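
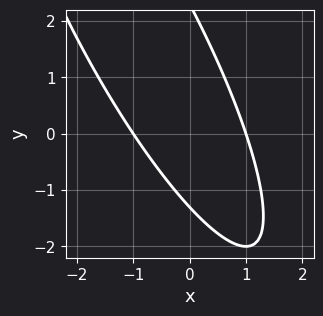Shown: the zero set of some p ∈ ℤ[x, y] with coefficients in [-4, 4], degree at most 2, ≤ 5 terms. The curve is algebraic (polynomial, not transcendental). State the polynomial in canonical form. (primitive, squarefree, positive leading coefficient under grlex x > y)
(a) deg p = 2.
(b) Checking where it meets the axes: the x-axis gridline crossings are at x ∈ {-1, 1}.
(c) Putting this together gives p.

3*x^2 + 3*x*y + y^2 - y - 3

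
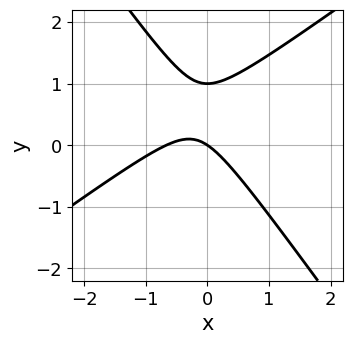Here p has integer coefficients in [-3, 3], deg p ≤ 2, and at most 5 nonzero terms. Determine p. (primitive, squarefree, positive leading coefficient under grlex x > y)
1. The degree is 2 — the shape is more complex than any degree-1 curve.
2. Observable constraints: it meets the x-axis at x = 0 (among the integer gridlines); among the integer gridlines, it crosses the y-axis at y ∈ {0, 1}.
3. Together with the visible shape, these determine p as stated.

3*x^2 - 2*x*y - 3*y^2 + 2*x + 3*y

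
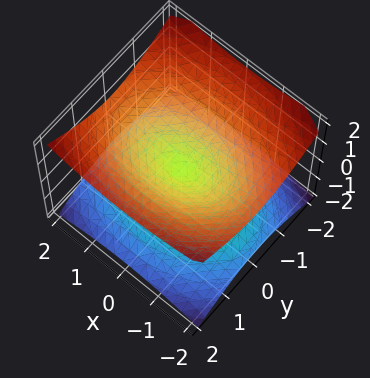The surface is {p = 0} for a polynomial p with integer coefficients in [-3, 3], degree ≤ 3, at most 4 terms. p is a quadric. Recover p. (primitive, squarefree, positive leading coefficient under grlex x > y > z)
1. Degree: two nappes meeting at a single point; a quadric, so deg p = 2.
2. Symmetries: the z ↦ −z reflection is a symmetry, so z appears only in even powers; the y ↦ −y reflection is a symmetry, so y appears only in even powers; mirror symmetry x ↦ −x ⇒ only even powers of x.
3. From the visible intercepts: one z-axis crossing is at z = 0; it meets the x-axis at x = 0 (among the integer gridlines); it crosses the y-axis at the gridline y = 0.
4. Putting this together gives p.

x^2 + 2*y^2 - 3*z^2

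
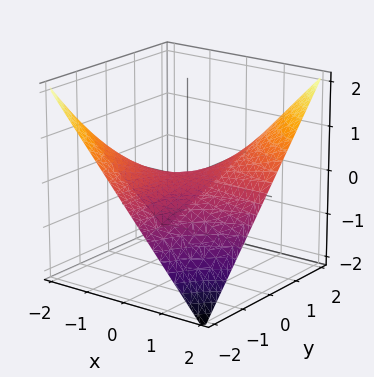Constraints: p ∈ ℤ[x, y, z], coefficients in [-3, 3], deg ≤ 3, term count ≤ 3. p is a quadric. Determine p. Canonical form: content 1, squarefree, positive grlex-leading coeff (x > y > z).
First, deg p = 2. A saddle surface; a quadric.
Then, reading off the gridlines: it meets the z-axis at z = 0 (among the integer gridlines); the visible y-axis segment lies entirely on the surface.
Finally, these observations pin down the coefficients. Check: (1, 0, 0) on the x-axis lies on the surface, and p(1, 0, 0) = 0. ✓

x*y - 2*z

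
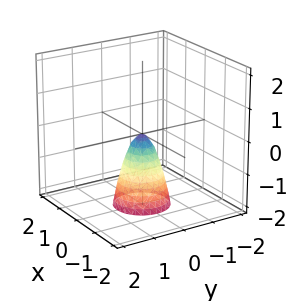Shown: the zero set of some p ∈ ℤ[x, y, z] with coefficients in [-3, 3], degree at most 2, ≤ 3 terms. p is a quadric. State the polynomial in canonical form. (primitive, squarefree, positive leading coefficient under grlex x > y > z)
3*x^2 + 3*y^2 + z

Degree: a single bowl opening along one axis; a quadric, so deg p = 2.
Symmetries: rotational symmetry about the z-axis ⇒ p depends on x, y only through x² + y².
Checking where it meets the axes: it meets the z-axis at z = 0 (among the integer gridlines); one y-axis crossing is at y = 0.
Fitting integer coefficients to these (and the overall shape) gives p.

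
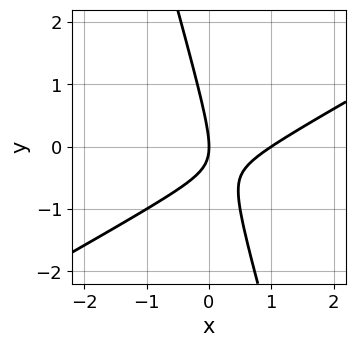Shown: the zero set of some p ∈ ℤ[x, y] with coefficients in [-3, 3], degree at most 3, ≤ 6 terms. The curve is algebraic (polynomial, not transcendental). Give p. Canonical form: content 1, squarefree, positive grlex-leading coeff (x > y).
1. deg p = 2.
2. Observable constraints: it crosses the y-axis at the gridline y = 0; among the integer gridlines, it crosses the x-axis at x ∈ {0, 1}.
3. Assembling these constraints gives the stated polynomial.

2*x^2 - 3*x*y - y^2 - 2*x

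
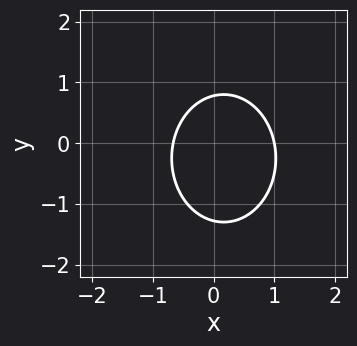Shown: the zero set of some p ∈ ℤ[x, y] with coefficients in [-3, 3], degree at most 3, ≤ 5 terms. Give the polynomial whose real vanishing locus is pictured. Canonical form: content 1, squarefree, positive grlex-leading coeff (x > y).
First, deg p = 2. A generic line meets the curve in up to 2 points.
Next, from the axis intercepts and sections: it meets the x-axis at x = 1 (among the integer gridlines).
Finally, together with the visible shape, these determine p as stated.

3*x^2 + 2*y^2 - x + y - 2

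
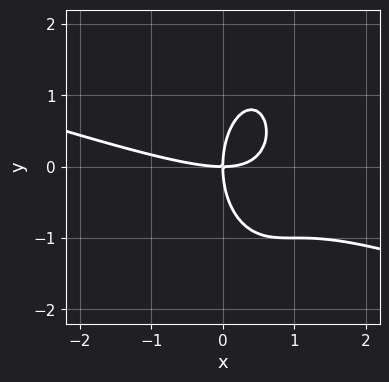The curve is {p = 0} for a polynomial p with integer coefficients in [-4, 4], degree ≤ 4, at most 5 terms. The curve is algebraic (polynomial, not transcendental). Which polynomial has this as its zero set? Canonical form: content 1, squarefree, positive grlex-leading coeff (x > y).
x^3 + 3*x^2*y + y^3 - 3*x*y

(a) Degree: a generic line meets the curve in up to 3 points, so deg p = 3.
(b) Reading off the gridlines: it crosses the x-axis at the gridline x = 0; it meets the y-axis at y = 0 (among the integer gridlines).
(c) Assembling these constraints gives the stated polynomial.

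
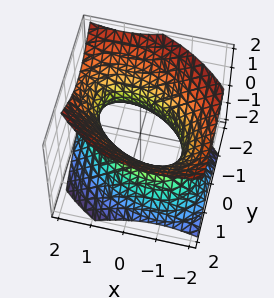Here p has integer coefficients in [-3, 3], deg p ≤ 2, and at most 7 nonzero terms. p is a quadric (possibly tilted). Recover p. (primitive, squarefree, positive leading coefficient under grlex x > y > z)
2*x^2 + 2*x*y + 3*y^2 - 3*z^2 - 3

1. Degree: a generic line meets the surface in up to 2 points, so deg p = 2.
2. Reading off the gridlines: among the integer gridlines, it crosses the y-axis at y ∈ {-1, 1}; no z-intercept at any integer in the box.
3. These observations pin down the coefficients.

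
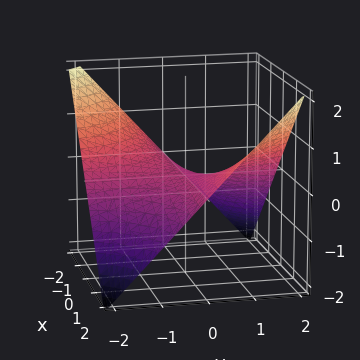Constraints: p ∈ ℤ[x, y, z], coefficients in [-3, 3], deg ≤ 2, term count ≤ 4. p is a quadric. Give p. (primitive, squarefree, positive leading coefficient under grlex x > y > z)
The degree is 2 — a saddle surface; a quadric.
From the visible intercepts: every point of the y-axis in the box is on the surface; every point of the x-axis in the box is on the surface.
These observations pin down the coefficients.

x*y - 2*z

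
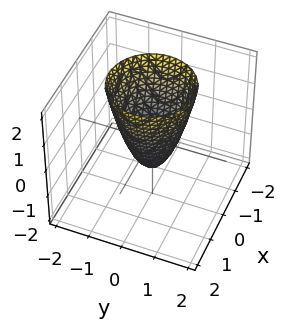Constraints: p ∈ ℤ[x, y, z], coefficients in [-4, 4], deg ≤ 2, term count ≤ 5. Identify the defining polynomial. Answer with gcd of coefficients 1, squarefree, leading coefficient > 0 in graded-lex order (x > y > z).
2*x^2 + 2*y^2 - z - 1

First, deg p = 2.
Next, symmetry: the surface is invariant under rotation about z: p = q(x² + y², z).
Then, from the axis intercepts and sections: one z-axis crossing is at z = -1; a circular section at z = 1 has radius exactly 1.
Finally, matching integer coefficients to the picture gives p.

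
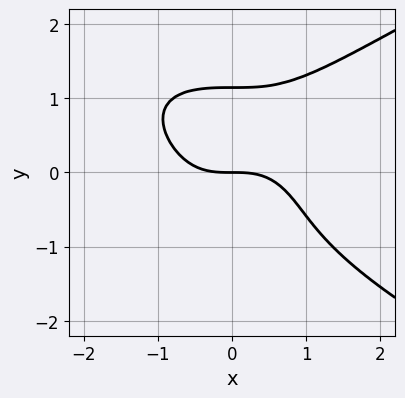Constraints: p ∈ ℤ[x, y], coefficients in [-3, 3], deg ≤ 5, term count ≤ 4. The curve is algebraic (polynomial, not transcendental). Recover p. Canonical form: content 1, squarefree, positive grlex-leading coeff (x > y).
2*y^4 - 2*x^3 - 3*y

First, the degree is 4 — no degree-3 curve has this shape.
Then, reading off the gridlines: one x-axis crossing is at x = 0; one y-axis crossing is at y = 0.
Finally, solving for integer coefficients yields p as stated.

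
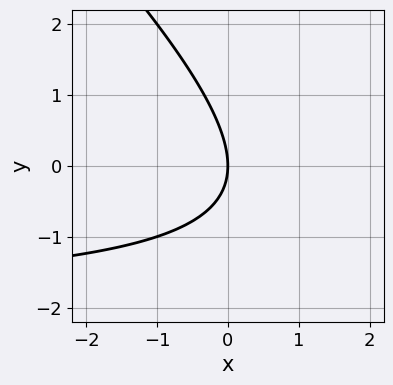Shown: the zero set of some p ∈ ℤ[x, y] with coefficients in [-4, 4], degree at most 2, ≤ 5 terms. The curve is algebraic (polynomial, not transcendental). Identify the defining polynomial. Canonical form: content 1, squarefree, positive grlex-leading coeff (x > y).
x*y + y^2 + 2*x

deg p = 2.
Against the integer gridlines: it meets the y-axis at y = 0 (among the integer gridlines); one x-axis crossing is at x = 0.
Fitting integer coefficients to these (and the overall shape) gives p.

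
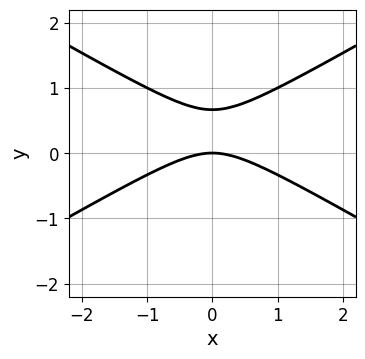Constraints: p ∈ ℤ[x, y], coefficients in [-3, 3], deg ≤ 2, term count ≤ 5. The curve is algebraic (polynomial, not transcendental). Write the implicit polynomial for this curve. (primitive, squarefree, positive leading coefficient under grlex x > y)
x^2 - 3*y^2 + 2*y

(a) The degree is 2 — a generic line meets the curve in up to 2 points.
(b) Symmetries: the x ↦ −x reflection is a symmetry, so x appears only in even powers.
(c) From the axis intercepts and sections: it meets the x-axis at x = 0 (among the integer gridlines); one y-axis crossing is at y = 0.
(d) Together with the visible shape, these determine p as stated.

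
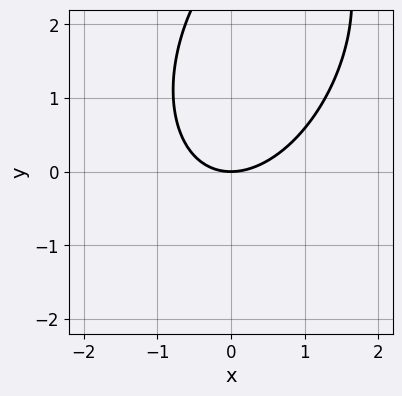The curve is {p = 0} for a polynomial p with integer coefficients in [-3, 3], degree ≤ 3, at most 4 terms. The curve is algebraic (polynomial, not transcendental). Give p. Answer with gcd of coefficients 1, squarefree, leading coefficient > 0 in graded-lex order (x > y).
2*x^2 - x*y + y^2 - 3*y

(a) deg p = 2. A generic line meets the curve in up to 2 points.
(b) Checking where it meets the axes: it meets the y-axis at y = 0 (among the integer gridlines); it meets the x-axis at x = 0 (among the integer gridlines).
(c) Fitting integer coefficients to these (and the overall shape) gives p.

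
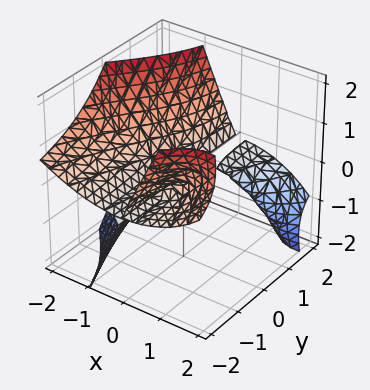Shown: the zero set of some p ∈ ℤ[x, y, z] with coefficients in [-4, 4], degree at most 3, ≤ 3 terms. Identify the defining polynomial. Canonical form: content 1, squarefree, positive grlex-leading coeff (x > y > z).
x^3 + 3*x*y*z + 3*z^2

First, I count 3 distinct pieces. Treating them together as one polynomial.
Then, the degree is 3 — a generic line meets the surface in up to 3 points.
Next, reading off the gridlines: the visible y-axis segment lies entirely on the surface; one z-axis crossing is at z = 0.
Finally, these observations pin down the coefficients.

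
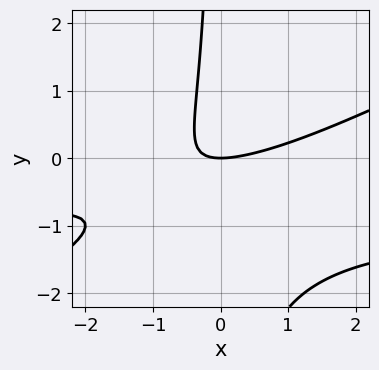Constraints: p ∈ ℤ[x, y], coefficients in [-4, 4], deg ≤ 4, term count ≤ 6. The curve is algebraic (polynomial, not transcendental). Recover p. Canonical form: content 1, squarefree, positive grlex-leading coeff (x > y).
x^2*y - 2*x*y^2 + x^2 - 3*x*y - 2*y

(a) deg p = 3. No degree-2 curve has this shape.
(b) Against the integer gridlines: it meets the x-axis at x = 0 (among the integer gridlines); one y-axis crossing is at y = 0.
(c) Assembling these constraints gives the stated polynomial.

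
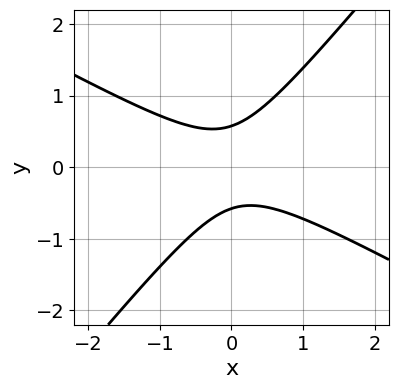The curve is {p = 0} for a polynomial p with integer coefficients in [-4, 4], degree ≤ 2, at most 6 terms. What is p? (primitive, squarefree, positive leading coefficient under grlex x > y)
2*x^2 + 2*x*y - 3*y^2 + 1

1. Degree: the shape is more complex than any degree-1 curve, so deg p = 2.
2. From the axis intercepts and sections: it misses every integer gridline on the x-axis.
3. Matching integer coefficients to the picture gives p.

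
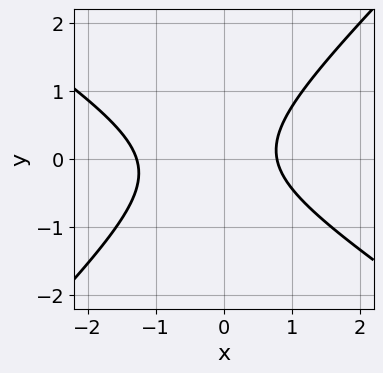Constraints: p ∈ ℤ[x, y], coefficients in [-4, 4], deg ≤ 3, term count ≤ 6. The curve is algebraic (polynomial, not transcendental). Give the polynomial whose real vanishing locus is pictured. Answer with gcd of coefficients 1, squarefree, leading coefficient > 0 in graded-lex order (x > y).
(a) The degree is 2 — a generic line meets the curve in up to 2 points.
(b) From the visible intercepts: the curve avoids every integer y-axis point in the box.
(c) The integer polynomial consistent with all of this is the stated p.

2*x^2 + x*y - 3*y^2 + x - 2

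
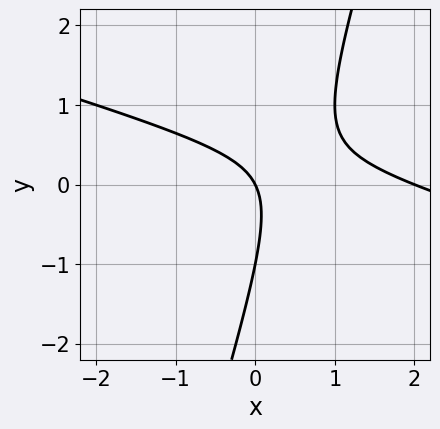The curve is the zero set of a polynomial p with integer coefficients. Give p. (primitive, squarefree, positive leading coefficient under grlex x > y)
First, the degree is 2 — a generic line meets the curve in up to 2 points.
Then, from the visible intercepts: the x-axis gridline crossings are at x ∈ {0, 2}; among the integer gridlines, it crosses the y-axis at y ∈ {-1, 0}.
Finally, assembling these constraints gives the stated polynomial.

x^2 + 3*x*y - y^2 - 2*x - y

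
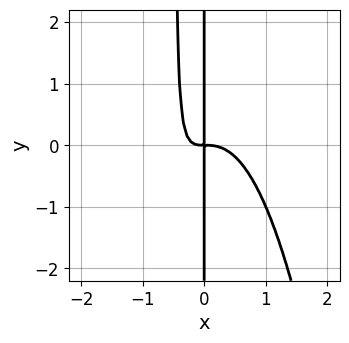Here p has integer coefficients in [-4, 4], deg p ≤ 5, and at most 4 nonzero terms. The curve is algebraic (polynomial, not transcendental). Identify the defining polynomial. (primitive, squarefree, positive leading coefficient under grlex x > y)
1. The degree is 4 — a generic line meets the curve in up to 4 points.
2. From the visible intercepts: the visible y-axis segment lies entirely on the curve.
3. Solving for integer coefficients yields p as stated.

3*x^4 + 2*x^2*y + x*y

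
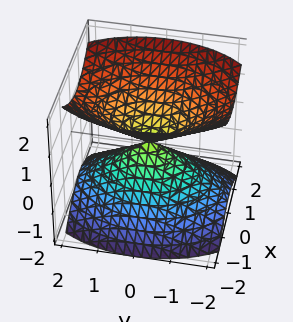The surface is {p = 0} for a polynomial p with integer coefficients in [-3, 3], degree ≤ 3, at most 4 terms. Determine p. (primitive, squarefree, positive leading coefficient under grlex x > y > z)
First, there are 2 components. Treating them together as one polynomial.
Then, the degree is 2 — a double cone through the origin; a quadric.
Then, symmetries: mirror symmetry y ↦ −y ⇒ only even powers of y; mirror symmetry x ↦ −x ⇒ only even powers of x; it's symmetric under z → −z, forcing even powers of z.
Next, reading off the gridlines: one y-axis crossing is at y = 0; it meets the x-axis at x = 0 (among the integer gridlines).
Finally, the integer polynomial consistent with all of this is the stated p.

2*x^2 + y^2 - 2*z^2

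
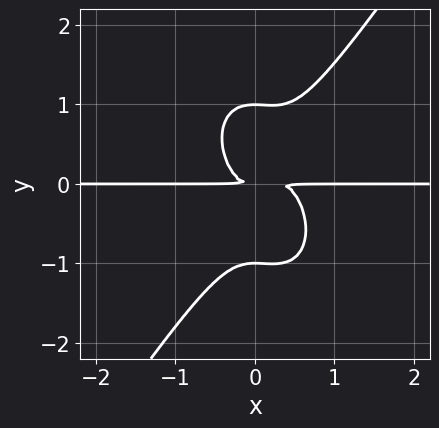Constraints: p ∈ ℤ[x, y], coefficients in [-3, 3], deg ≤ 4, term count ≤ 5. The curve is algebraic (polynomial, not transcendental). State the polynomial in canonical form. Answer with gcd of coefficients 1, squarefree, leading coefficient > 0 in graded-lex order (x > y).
3*x^3*y - y^4 - x^2*y + y^2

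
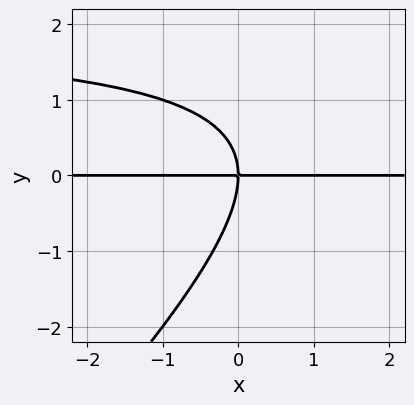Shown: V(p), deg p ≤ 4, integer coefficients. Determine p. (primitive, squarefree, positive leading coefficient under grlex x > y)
x*y^2 - y^3 - 2*x*y

(a) Degree: a generic line meets the curve in up to 3 points, so deg p = 3.
(b) Reading off the gridlines: it meets the y-axis at y = 0 (among the integer gridlines); every point of the x-axis in the box is on the curve.
(c) Fitting integer coefficients to these (and the overall shape) gives p.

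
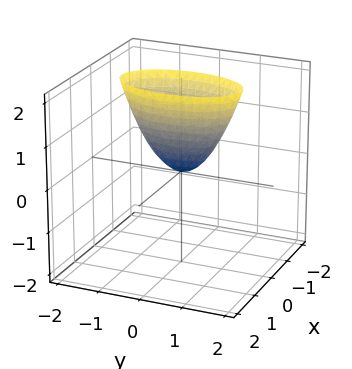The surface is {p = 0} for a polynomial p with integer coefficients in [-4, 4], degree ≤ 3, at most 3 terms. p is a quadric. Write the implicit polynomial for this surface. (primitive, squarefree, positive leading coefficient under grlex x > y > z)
First, degree: a paraboloid; a quadric, so deg p = 2.
Then, symmetries: the y ↦ −y reflection is a symmetry, so y appears only in even powers; mirror symmetry x ↦ −x ⇒ only even powers of x.
Next, observable constraints: it crosses the z-axis at the gridline z = 0; it meets the x-axis at x = 0 (among the integer gridlines); one y-axis crossing is at y = 0.
Finally, these observations pin down the coefficients.

3*x^2 + y^2 - z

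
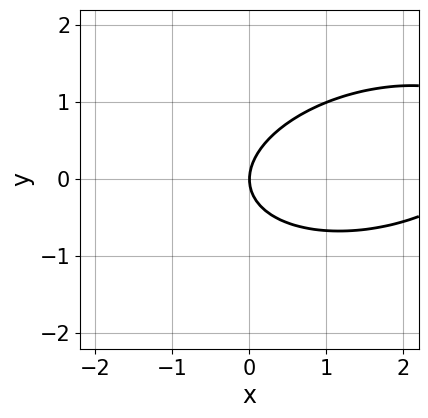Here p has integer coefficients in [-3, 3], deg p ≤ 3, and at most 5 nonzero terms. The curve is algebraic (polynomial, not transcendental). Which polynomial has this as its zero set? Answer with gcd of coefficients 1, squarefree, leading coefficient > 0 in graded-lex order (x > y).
x^2 - x*y + 3*y^2 - 3*x

First, deg p = 2. No degree-1 curve has this shape.
Next, against the integer gridlines: one x-axis crossing is at x = 0; it meets the y-axis at y = 0 (among the integer gridlines).
Finally, matching integer coefficients to the picture gives p.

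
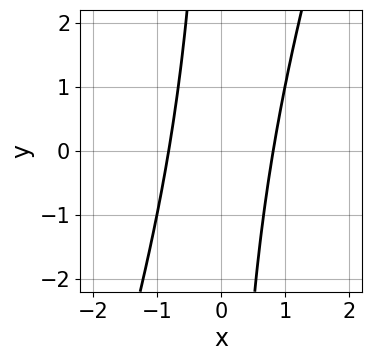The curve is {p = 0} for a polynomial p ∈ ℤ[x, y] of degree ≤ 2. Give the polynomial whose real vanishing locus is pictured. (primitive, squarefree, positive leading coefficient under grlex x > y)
3*x^2 - x*y - 2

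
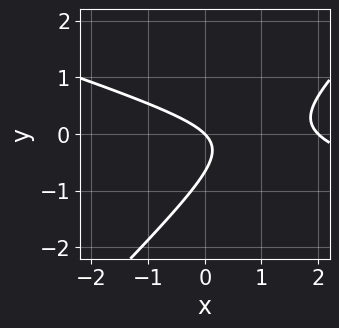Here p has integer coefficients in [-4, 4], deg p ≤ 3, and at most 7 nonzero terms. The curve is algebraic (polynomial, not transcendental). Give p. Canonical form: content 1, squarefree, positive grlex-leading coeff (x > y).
1. Degree: a generic line meets the curve in up to 2 points, so deg p = 2.
2. Checking where it meets the axes: one y-axis crossing is at y = 0; among the integer gridlines, it crosses the x-axis at x ∈ {0, 2}.
3. Assembling these constraints gives the stated polynomial.

x^2 + 2*x*y - 3*y^2 - 2*x - 2*y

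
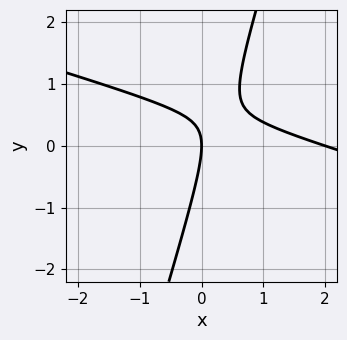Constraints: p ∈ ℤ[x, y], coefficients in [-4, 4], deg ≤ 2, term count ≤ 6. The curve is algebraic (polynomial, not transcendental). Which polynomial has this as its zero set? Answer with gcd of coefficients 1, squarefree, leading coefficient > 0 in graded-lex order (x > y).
First, the degree is 2 — no degree-1 curve has this shape.
Next, reading off the gridlines: the x-axis gridline crossings are at x ∈ {0, 2}; one y-axis crossing is at y = 0.
Finally, assembling these constraints gives the stated polynomial.

x^2 + 3*x*y - y^2 - 2*x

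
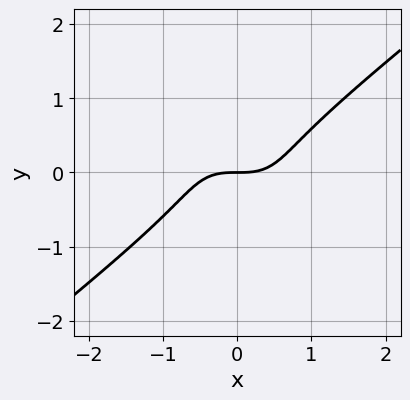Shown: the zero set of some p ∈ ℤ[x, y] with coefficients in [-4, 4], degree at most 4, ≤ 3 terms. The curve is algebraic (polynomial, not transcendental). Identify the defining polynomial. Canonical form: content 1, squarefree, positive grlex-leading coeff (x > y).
x^3 - 2*y^3 - y

The degree is 3 — no degree-2 curve has this shape.
Against the integer gridlines: one y-axis crossing is at y = 0; it crosses the x-axis at the gridline x = 0.
Together with the visible shape, these determine p as stated.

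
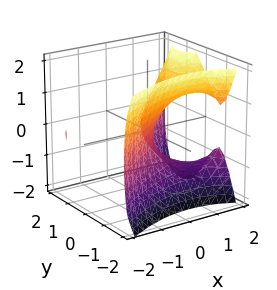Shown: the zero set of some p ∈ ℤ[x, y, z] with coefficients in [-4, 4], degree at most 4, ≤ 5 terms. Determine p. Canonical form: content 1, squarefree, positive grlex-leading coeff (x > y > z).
(a) The degree is 3 — a generic line meets the surface in up to 3 points.
(b) Checking where it meets the axes: it crosses the x-axis at the gridline x = 0; one z-axis crossing is at z = 0; it crosses the y-axis at the gridline y = 0.
(c) Together with the visible shape, these determine p as stated.

2*x^2*y - 3*y^3 - 2*z^2 + 3*x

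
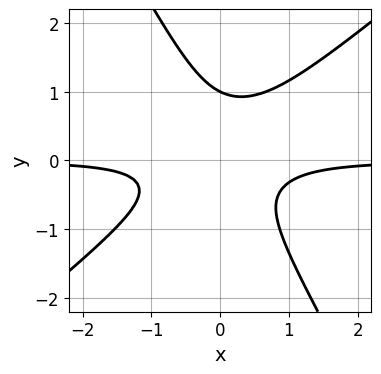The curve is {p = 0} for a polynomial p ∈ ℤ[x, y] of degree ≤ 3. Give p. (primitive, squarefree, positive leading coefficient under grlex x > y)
3*x^2*y - 2*x*y^2 - 2*y^3 + y^2 + 1

First, the degree is 3 — a generic line meets the curve in up to 3 points.
Next, observable constraints: no x-intercept at any integer in the box; it crosses the y-axis at the gridline y = 1.
Finally, these observations pin down the coefficients.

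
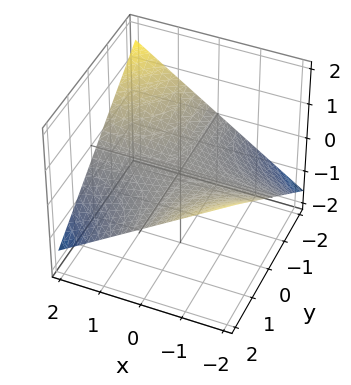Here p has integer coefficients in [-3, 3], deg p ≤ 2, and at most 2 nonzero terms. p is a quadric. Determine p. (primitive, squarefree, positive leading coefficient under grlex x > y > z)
x*y + 3*z

First, the degree is 2 — a hyperbolic paraboloid; a quadric.
Then, checking where it meets the axes: it meets the z-axis at z = 0 (among the integer gridlines); every point of the y-axis in the box is on the surface; every point of the x-axis in the box is on the surface.
Finally, these observations pin down the coefficients.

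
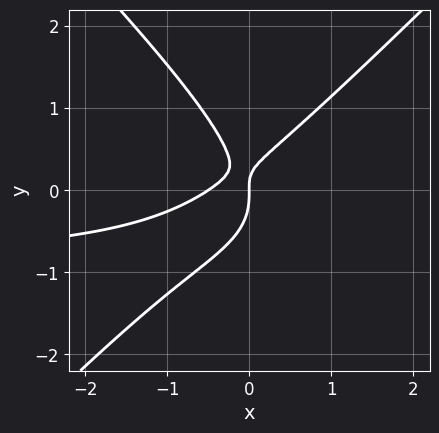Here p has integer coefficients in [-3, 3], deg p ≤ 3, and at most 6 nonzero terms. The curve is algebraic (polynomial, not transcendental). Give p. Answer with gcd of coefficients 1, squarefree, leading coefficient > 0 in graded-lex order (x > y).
Degree: a generic line meets the curve in up to 3 points, so deg p = 3.
From the axis intercepts and sections: one y-axis crossing is at y = 0; it meets the x-axis at x = 0 (among the integer gridlines).
Putting this together gives p.

2*x^2*y - 2*y^3 + 2*x^2 - 2*x*y + x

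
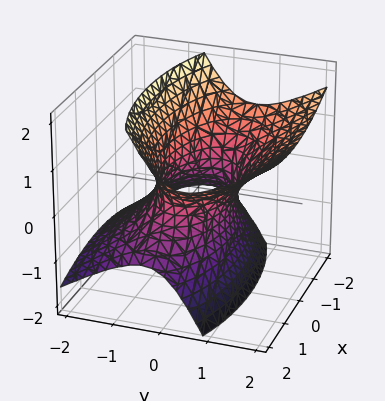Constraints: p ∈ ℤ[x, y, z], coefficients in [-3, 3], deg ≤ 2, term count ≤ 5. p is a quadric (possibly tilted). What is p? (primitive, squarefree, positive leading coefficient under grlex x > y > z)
x^2 + 3*y^2 - 3*y*z - 2*z^2 - 2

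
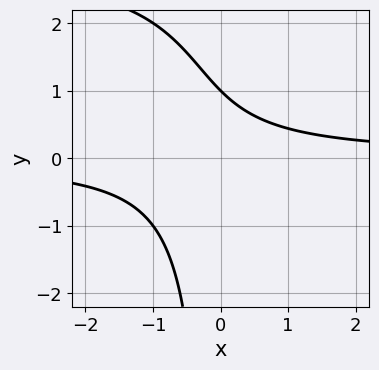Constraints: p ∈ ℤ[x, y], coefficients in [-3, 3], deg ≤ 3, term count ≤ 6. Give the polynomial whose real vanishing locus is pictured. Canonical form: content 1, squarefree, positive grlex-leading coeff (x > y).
Degree: a generic line meets the curve in up to 3 points, so deg p = 3.
Reading off the gridlines: the curve avoids every integer x-axis point in the box; one y-axis crossing is at y = 1.
Putting this together gives p.

x*y^2 - 3*x*y - 2*y + 2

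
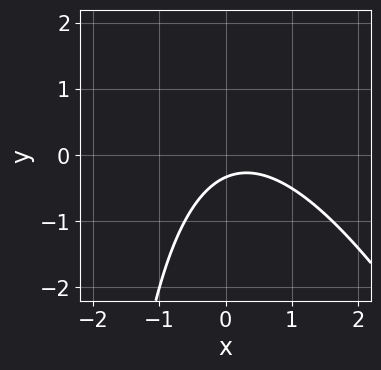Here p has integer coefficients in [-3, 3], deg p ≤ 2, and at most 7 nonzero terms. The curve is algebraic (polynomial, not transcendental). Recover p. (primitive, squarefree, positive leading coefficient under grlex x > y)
2*x^2 + x*y - x + 3*y + 1

First, the degree is 2 — the shape is more complex than any degree-1 curve.
Then, checking where it meets the axes: the curve avoids every integer x-axis point in the box.
Finally, solving for integer coefficients yields p as stated.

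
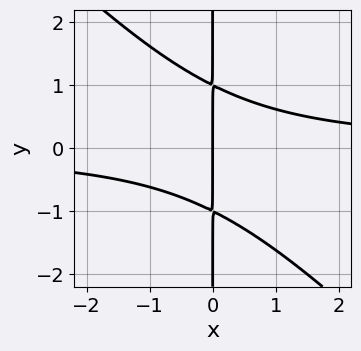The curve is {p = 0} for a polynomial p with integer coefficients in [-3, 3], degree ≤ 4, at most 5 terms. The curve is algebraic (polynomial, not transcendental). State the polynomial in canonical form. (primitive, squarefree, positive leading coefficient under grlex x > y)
First, deg p = 3. The shape is more complex than any degree-2 curve.
Then, from the axis intercepts and sections: the visible y-axis segment lies entirely on the curve; one x-axis crossing is at x = 0.
Finally, matching integer coefficients to the picture gives p.

x^2*y + x*y^2 - x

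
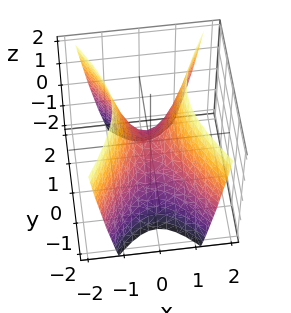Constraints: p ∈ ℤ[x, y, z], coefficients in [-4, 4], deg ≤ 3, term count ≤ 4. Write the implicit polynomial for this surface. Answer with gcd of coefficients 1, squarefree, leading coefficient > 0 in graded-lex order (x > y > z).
2*x^2 - y^2 - z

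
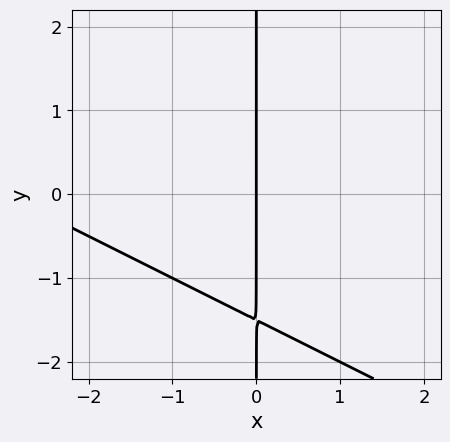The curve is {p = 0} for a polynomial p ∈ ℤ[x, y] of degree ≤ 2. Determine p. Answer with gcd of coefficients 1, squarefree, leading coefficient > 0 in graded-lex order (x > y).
x^2 + 2*x*y + 3*x

Degree: the shape is more complex than any degree-1 curve, so deg p = 2.
Observable constraints: the visible y-axis segment lies entirely on the curve; it crosses the x-axis at the gridline x = 0.
Solving for integer coefficients yields p as stated.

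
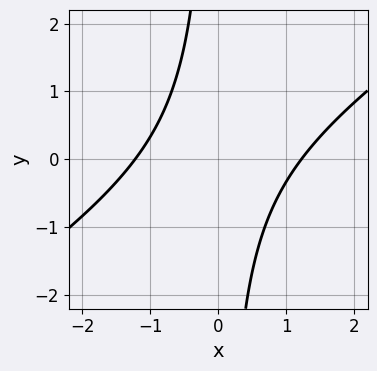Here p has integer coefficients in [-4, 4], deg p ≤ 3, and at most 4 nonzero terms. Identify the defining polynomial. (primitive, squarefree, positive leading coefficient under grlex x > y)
deg p = 2. The shape is more complex than any degree-1 curve.
Observable constraints: it misses every integer gridline on the y-axis.
Solving for integer coefficients yields p as stated.

2*x^2 - 3*x*y - 3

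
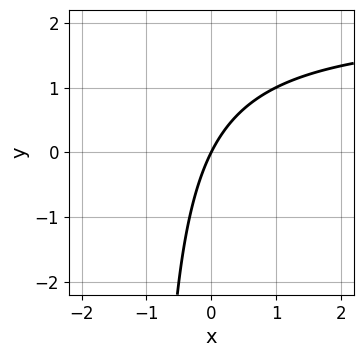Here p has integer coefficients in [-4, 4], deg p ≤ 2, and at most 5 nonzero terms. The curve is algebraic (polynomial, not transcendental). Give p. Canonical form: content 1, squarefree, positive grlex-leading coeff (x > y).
(a) deg p = 2. The shape is more complex than any degree-1 curve.
(b) Observable constraints: it crosses the y-axis at the gridline y = 0; it crosses the x-axis at the gridline x = 0.
(c) These observations pin down the coefficients.

x*y - 2*x + y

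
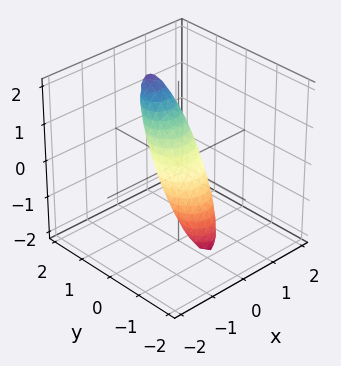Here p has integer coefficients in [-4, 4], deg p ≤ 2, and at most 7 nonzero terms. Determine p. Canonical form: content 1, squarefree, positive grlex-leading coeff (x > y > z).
3*x^2 + 3*y^2 - 3*y*z + z^2 - 1

1. Degree: no degree-1 surface has this shape, so deg p = 2.
2. Checking where it meets the axes: the z-axis gridline crossings are at z ∈ {-1, 1}.
3. Solving for integer coefficients yields p as stated.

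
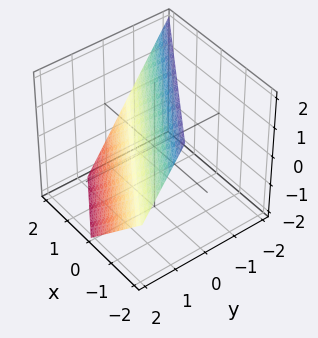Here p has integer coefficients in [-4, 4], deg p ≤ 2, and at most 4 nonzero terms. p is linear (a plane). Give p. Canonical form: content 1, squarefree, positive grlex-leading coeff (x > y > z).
2*x + 3*y + 2*z - 2

1. deg p = 1. The surface is flat (a plane).
2. From the axis intercepts and sections: it meets the x-axis at x = 1 (among the integer gridlines); it meets the z-axis at z = 1 (among the integer gridlines).
3. Matching integer coefficients to the picture gives p.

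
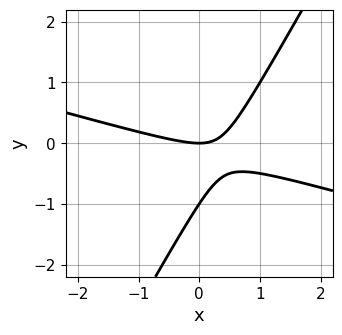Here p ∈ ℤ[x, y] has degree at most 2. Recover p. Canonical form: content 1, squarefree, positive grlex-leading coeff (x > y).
(a) The degree is 2 — the shape is more complex than any degree-1 curve.
(b) From the axis intercepts and sections: the y-axis gridline crossings are at y ∈ {-1, 0}; it crosses the x-axis at the gridline x = 0.
(c) Putting this together gives p.

x^2 + 3*x*y - 2*y^2 - 2*y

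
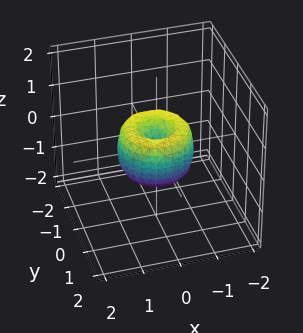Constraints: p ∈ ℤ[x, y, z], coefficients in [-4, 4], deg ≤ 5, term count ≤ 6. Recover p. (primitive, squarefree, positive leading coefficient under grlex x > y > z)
2*x^4 + 4*x^2*y^2 + 2*y^4 - 2*x^2 - 2*y^2 + z^2

(a) The degree is 4 — no degree-3 surface has this shape.
(b) Symmetry: every cross-section ⟂ z is a circle, so x, y appear only via x² + y².
(c) Checking where it meets the axes: the y-axis gridline crossings are at y ∈ {-1, 0, 1}; one z-axis crossing is at z = 0; the x-axis gridline crossings are at x ∈ {-1, 0, 1}; a circular section at z = 0 has radius exactly 1.
(d) Assembling these constraints gives the stated polynomial.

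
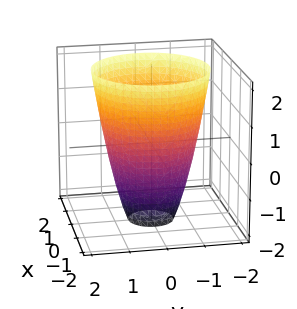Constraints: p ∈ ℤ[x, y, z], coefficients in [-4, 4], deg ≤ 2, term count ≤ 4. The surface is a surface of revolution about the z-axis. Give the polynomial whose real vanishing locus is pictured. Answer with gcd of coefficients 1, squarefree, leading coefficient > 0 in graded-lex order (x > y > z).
First, degree: the shape is more complex than any degree-1 surface, so deg p = 2.
Then, symmetries: every cross-section ⟂ z is a circle, so x, y appear only via x² + y².
Then, checking where it meets the axes: it misses every integer gridline on the z-axis; a circular section at z = -1 has radius exactly 1.
Finally, fitting integer coefficients to these (and the overall shape) gives p.

2*x^2 + 2*y^2 - z - 3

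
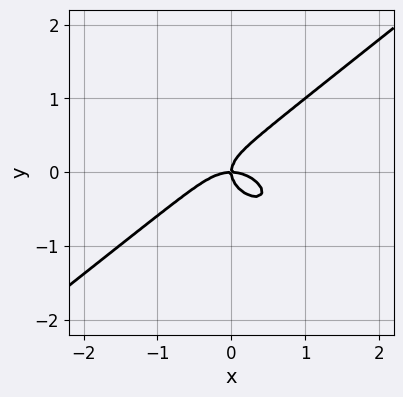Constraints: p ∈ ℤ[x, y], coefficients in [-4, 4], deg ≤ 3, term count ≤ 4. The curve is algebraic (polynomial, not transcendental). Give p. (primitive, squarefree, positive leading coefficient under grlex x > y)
(a) deg p = 3. A generic line meets the curve in up to 3 points.
(b) Against the integer gridlines: one y-axis crossing is at y = 0; it crosses the x-axis at the gridline x = 0.
(c) Matching integer coefficients to the picture gives p.

x^3 - 2*y^3 + x*y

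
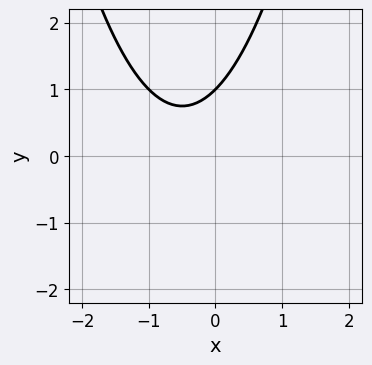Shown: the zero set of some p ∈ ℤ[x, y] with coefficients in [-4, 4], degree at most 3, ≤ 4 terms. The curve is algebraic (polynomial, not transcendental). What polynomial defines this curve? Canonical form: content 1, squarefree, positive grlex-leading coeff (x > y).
First, degree: a generic line meets the curve in up to 2 points, so deg p = 2.
Next, against the integer gridlines: no x-intercept at any integer in the box; it crosses the y-axis at the gridline y = 1.
Finally, putting this together gives p.

x^2 + x - y + 1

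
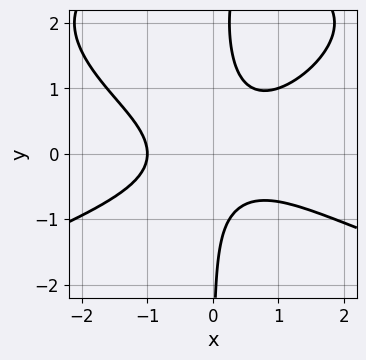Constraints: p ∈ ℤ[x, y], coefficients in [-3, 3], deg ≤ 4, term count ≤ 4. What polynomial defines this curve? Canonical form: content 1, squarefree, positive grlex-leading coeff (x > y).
x*y^3 + x^3 - 3*x*y^2 + 1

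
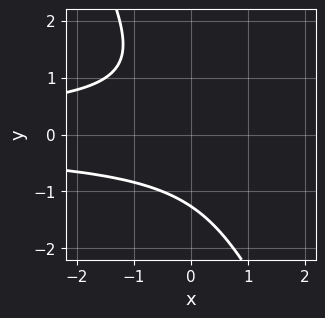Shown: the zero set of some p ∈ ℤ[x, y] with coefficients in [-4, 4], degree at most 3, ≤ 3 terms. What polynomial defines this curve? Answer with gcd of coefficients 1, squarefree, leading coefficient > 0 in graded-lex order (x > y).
First, degree: the shape is more complex than any degree-2 curve, so deg p = 3.
Next, observable constraints: no x-intercept at any integer in the box.
Finally, the integer polynomial consistent with all of this is the stated p.

2*x*y^2 + y^3 + 2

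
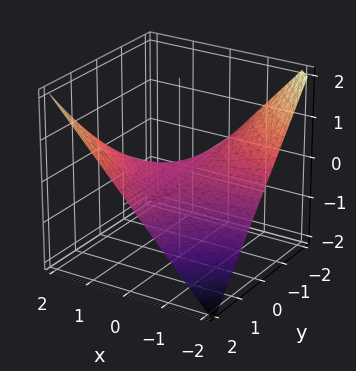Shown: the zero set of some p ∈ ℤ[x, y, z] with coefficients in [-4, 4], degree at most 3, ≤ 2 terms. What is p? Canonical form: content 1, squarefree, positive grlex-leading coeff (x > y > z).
x*y - 2*z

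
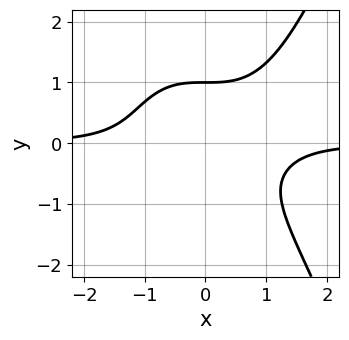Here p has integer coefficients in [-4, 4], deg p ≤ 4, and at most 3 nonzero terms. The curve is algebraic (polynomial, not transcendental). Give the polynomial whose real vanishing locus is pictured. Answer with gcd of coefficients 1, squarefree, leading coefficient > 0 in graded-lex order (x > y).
x^3*y - y^3 + 1

(a) deg p = 4. The shape is more complex than any degree-3 curve.
(b) From the visible intercepts: it crosses the y-axis at the gridline y = 1; the curve avoids every integer x-axis point in the box.
(c) Putting this together gives p.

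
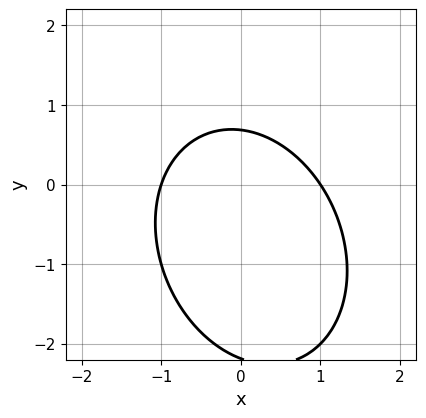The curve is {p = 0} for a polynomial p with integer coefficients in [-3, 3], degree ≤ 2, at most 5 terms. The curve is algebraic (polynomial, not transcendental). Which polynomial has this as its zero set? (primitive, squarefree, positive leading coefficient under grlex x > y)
3*x^2 + x*y + 2*y^2 + 3*y - 3

First, deg p = 2. The shape is more complex than any degree-1 curve.
Then, observable constraints: among the integer gridlines, it crosses the x-axis at x ∈ {-1, 1}.
Finally, the integer polynomial consistent with all of this is the stated p.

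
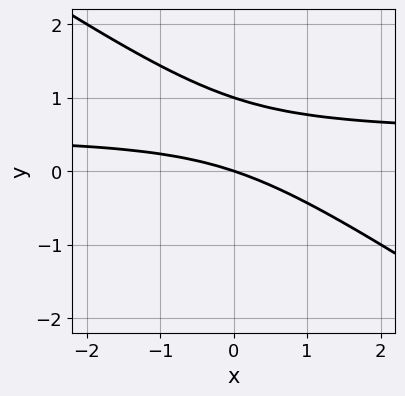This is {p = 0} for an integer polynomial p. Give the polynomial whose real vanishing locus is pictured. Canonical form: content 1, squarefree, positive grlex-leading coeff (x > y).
2*x*y + 3*y^2 - x - 3*y

(a) The degree is 2 — a generic line meets the curve in up to 2 points.
(b) Checking where it meets the axes: among the integer gridlines, it crosses the y-axis at y ∈ {0, 1}; it crosses the x-axis at the gridline x = 0.
(c) Together with the visible shape, these determine p as stated.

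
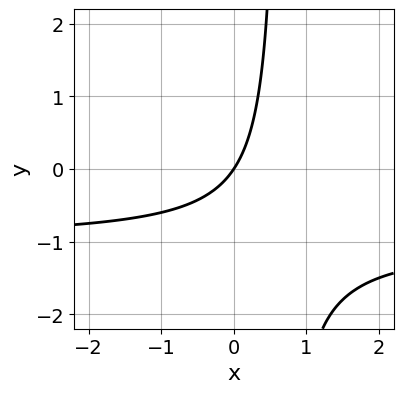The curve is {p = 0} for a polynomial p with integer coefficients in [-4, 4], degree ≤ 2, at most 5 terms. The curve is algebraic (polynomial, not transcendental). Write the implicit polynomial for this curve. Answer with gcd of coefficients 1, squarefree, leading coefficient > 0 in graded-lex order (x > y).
First, deg p = 2. No degree-1 curve has this shape.
Then, against the integer gridlines: it crosses the y-axis at the gridline y = 0; it crosses the x-axis at the gridline x = 0.
Finally, together with the visible shape, these determine p as stated.

3*x*y + 3*x - 2*y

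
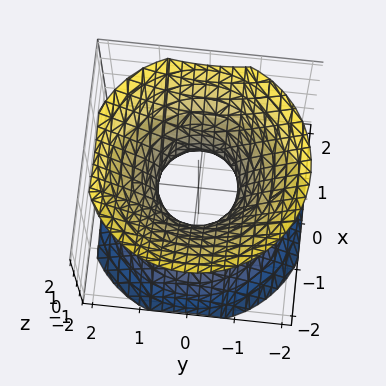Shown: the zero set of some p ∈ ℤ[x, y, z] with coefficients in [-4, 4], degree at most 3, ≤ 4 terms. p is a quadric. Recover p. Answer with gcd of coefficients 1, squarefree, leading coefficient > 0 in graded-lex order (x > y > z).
3*x^2 + 3*y^2 - 3*z^2 - 2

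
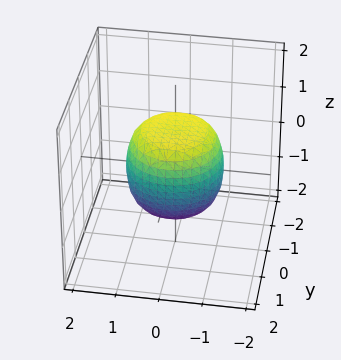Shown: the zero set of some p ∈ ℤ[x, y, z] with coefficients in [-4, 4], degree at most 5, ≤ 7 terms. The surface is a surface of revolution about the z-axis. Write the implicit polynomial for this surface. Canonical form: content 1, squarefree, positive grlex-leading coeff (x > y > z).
2*x^4 + 4*x^2*y^2 + 2*y^4 - x^2 - y^2 + 2*z^2 - 2

1. deg p = 4. No degree-3 surface has this shape.
2. Symmetries: the surface is invariant under rotation about z: p = q(x² + y², z).
3. Observable constraints: the z-axis gridline crossings are at z ∈ {-1, 1}; a circular section at z = -1 has radius between 0 and 1.
4. These observations pin down the coefficients.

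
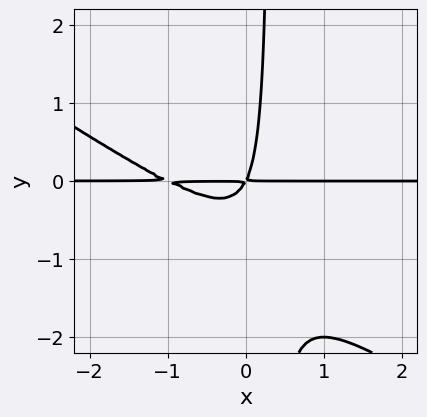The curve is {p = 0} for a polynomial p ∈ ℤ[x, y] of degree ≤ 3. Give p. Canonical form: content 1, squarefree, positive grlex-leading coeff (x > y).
1. The degree is 3 — a generic line meets the curve in up to 3 points.
2. Reading off the gridlines: every point of the x-axis in the box is on the curve.
3. Fitting integer coefficients to these (and the overall shape) gives p.

2*x^2*y + 3*x*y^2 + 2*x*y - y^2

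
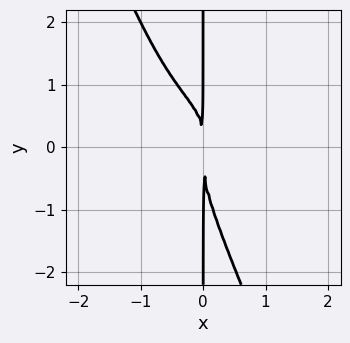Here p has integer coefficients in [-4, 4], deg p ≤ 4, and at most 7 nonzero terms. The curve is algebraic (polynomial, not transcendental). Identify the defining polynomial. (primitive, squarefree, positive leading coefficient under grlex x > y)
x^3*y - 2*x^2*y^2 - x*y^3 + 2*x^2*y - 2*x^2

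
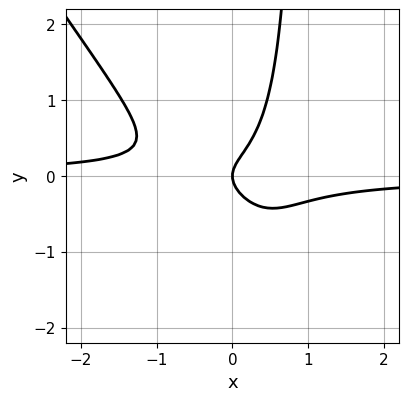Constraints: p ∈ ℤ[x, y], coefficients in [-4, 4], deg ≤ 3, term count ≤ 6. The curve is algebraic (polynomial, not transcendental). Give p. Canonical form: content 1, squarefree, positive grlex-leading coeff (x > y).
3*x^2*y + 2*x*y^2 - 2*y^2 + x

(a) The degree is 3 — a generic line meets the curve in up to 3 points.
(b) From the axis intercepts and sections: it meets the y-axis at y = 0 (among the integer gridlines); one x-axis crossing is at x = 0.
(c) These observations pin down the coefficients.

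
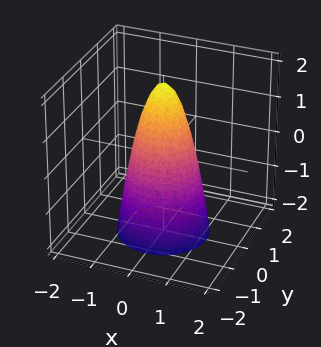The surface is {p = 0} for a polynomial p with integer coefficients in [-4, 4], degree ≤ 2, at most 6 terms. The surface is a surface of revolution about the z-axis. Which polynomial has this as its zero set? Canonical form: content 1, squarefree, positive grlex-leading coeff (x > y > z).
3*x^2 + 3*y^2 + z - 2

(a) The degree is 2 — a generic line meets the surface in up to 2 points.
(b) Symmetry: the z-axis is an axis of rotation, so x and y enter only as x² + y².
(c) Observable constraints: it meets the z-axis at z = 2 (among the integer gridlines); a circular section at z = -2 has radius between 1 and 2.
(d) Fitting integer coefficients to these (and the overall shape) gives p.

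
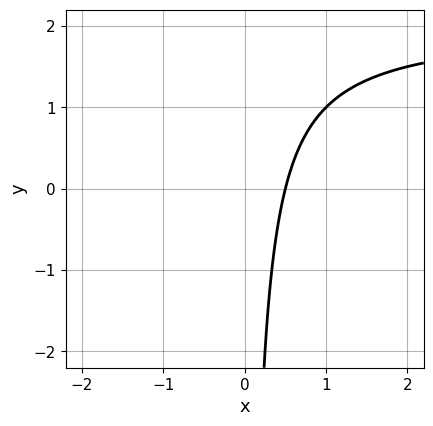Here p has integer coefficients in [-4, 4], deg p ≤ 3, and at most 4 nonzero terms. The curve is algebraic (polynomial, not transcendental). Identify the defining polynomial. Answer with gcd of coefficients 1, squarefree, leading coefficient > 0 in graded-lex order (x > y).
x*y - 2*x + 1

Degree: a generic line meets the curve in up to 2 points, so deg p = 2.
From the visible intercepts: the curve avoids every integer y-axis point in the box.
The integer polynomial consistent with all of this is the stated p.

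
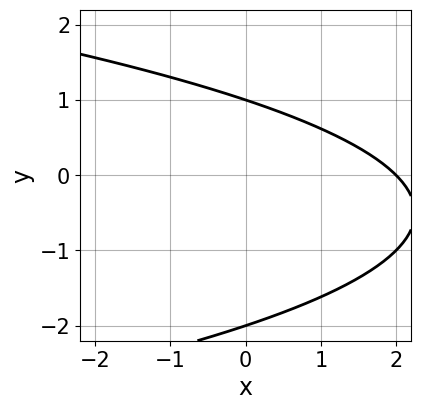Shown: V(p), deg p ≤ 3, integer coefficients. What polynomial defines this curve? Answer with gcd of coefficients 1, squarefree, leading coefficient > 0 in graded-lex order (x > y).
y^2 + x + y - 2

1. Degree: no degree-1 curve has this shape, so deg p = 2.
2. Against the integer gridlines: one x-axis crossing is at x = 2; the y-axis gridline crossings are at y ∈ {-2, 1}.
3. Assembling these constraints gives the stated polynomial.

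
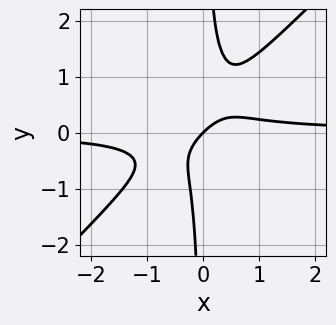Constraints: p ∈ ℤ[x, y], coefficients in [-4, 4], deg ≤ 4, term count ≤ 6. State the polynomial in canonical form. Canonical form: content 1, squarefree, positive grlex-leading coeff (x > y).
1. Degree: the shape is more complex than any degree-2 curve, so deg p = 3.
2. From the axis intercepts and sections: it meets the y-axis at y = 0 (among the integer gridlines); one x-axis crossing is at x = 0.
3. Assembling these constraints gives the stated polynomial.

3*x^2*y - 3*x*y^2 + x*y - x + y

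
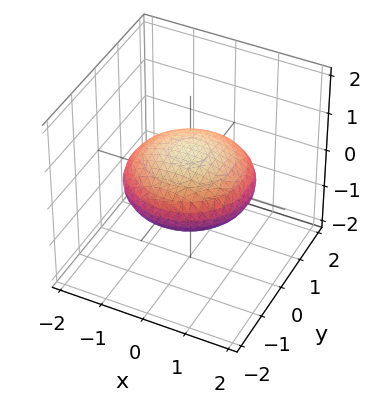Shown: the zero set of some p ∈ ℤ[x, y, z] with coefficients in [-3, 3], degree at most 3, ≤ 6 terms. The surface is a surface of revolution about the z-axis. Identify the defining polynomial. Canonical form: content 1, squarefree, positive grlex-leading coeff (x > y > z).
x^2 + y^2 + 3*z^2 - 2

1. Degree: a generic line meets the surface in up to 2 points, so deg p = 2.
2. Symmetries: rotational symmetry about the z-axis ⇒ p depends on x, y only through x² + y².
3. From the axis intercepts and sections: a circular section at z = 0 has radius between 1 and 2.
4. Putting this together gives p.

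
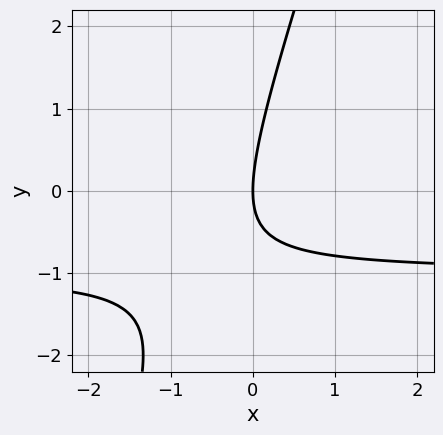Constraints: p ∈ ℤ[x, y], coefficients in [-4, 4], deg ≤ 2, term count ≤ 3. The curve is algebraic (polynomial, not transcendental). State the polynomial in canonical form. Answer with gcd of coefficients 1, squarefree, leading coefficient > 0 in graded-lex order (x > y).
(a) Degree: no degree-1 curve has this shape, so deg p = 2.
(b) From the visible intercepts: one x-axis crossing is at x = 0; one y-axis crossing is at y = 0.
(c) The integer polynomial consistent with all of this is the stated p.

3*x*y - y^2 + 3*x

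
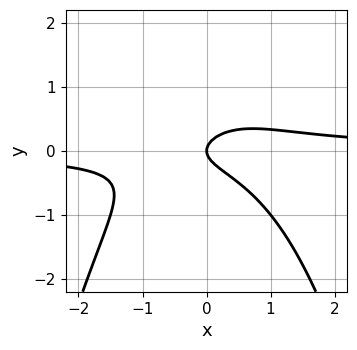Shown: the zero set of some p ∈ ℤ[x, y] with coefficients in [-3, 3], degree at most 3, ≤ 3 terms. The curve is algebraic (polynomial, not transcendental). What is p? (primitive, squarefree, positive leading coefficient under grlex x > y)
2*x^2*y + 3*y^2 - x

(a) deg p = 3. The shape is more complex than any degree-2 curve.
(b) From the axis intercepts and sections: it crosses the x-axis at the gridline x = 0; one y-axis crossing is at y = 0.
(c) Matching integer coefficients to the picture gives p.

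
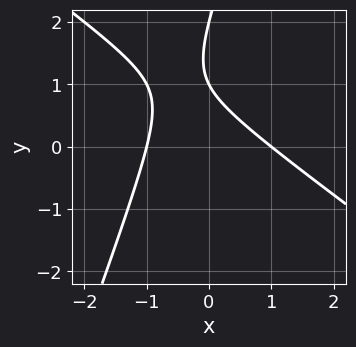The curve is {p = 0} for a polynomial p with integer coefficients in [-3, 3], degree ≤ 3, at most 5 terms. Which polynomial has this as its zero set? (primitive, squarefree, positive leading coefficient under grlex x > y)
2*x^2 + 2*x*y - y^2 + 3*y - 2

Degree: the shape is more complex than any degree-1 curve, so deg p = 2.
Reading off the gridlines: among the integer gridlines, it crosses the x-axis at x ∈ {-1, 1}; the y-axis gridline crossings are at y ∈ {1, 2}.
Putting this together gives p.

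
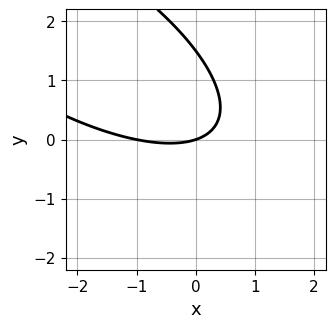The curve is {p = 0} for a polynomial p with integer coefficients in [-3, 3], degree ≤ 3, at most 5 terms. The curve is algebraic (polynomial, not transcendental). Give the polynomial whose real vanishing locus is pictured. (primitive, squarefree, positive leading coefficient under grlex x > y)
x^2 + 2*x*y + 2*y^2 + x - 3*y

(a) deg p = 2.
(b) From the visible intercepts: among the integer gridlines, it crosses the x-axis at x ∈ {-1, 0}; it crosses the y-axis at the gridline y = 0.
(c) The integer polynomial consistent with all of this is the stated p.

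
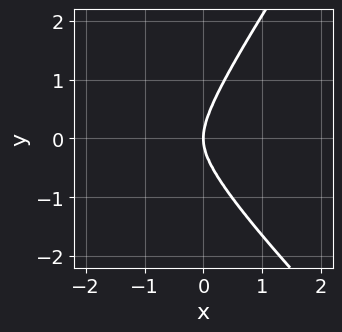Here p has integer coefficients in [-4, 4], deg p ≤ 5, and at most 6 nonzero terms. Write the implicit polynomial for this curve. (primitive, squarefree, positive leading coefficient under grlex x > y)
3*x^2*y^2 + x*y^3 - 2*y^4 + 3*x^3 + 3*x*y^2

Degree: a generic line meets the curve in up to 4 points, so deg p = 4.
Observable constraints: one y-axis crossing is at y = 0; it meets the x-axis at x = 0 (among the integer gridlines).
These observations pin down the coefficients.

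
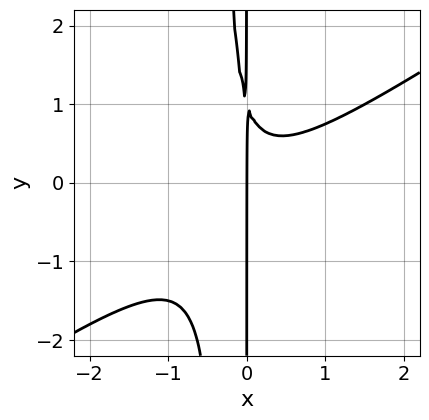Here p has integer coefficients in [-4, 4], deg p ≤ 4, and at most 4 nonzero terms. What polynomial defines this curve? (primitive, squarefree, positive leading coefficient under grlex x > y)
2*x^3 - 3*x^2*y - x*y + x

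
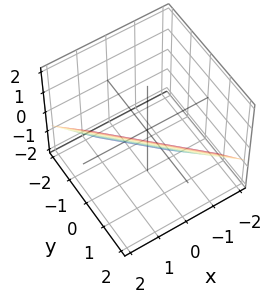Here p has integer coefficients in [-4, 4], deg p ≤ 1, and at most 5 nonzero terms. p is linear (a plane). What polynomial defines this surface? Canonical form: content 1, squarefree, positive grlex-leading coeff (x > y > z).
First, the degree is 1 — every cross-section is a straight line — this is a plane.
Finally, putting this together gives p.

3*x + 3*y - 3*z - 2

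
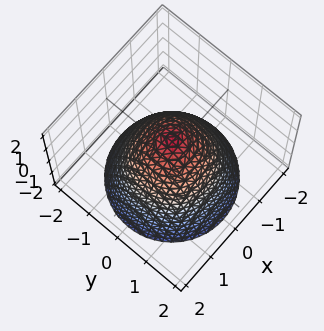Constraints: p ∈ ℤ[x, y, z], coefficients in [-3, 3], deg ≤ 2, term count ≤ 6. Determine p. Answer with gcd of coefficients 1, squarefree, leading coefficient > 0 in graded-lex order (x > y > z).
x^2 + y^2 + z - 1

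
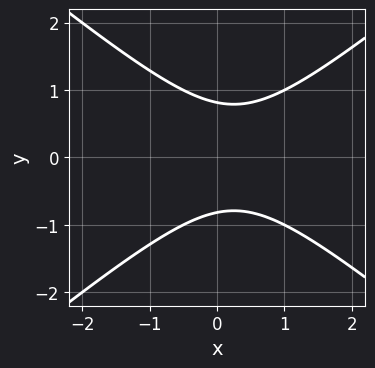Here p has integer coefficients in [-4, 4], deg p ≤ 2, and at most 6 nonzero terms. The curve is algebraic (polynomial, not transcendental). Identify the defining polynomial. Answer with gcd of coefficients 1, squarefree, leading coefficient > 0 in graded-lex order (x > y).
1. The degree is 2 — the shape is more complex than any degree-1 curve.
2. Symmetries: it's symmetric under y → −y, forcing even powers of y.
3. From the axis intercepts and sections: the curve avoids every integer x-axis point in the box.
4. These observations pin down the coefficients.

2*x^2 - 3*y^2 - x + 2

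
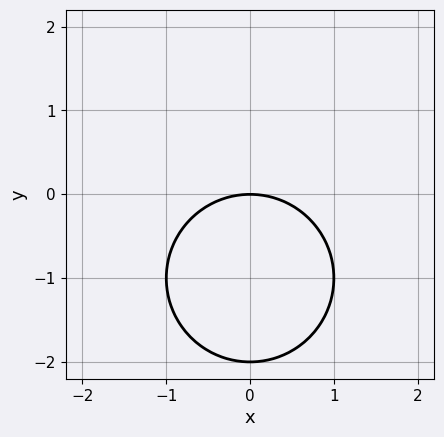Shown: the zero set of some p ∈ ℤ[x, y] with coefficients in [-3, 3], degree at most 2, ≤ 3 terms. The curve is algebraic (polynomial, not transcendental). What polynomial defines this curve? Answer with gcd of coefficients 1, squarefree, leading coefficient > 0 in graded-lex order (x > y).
The degree is 2 — the shape is more complex than any degree-1 curve.
Symmetries: it's symmetric under x → −x, forcing even powers of x.
Reading off the gridlines: the y-axis gridline crossings are at y ∈ {-2, 0}; one x-axis crossing is at x = 0.
Assembling these constraints gives the stated polynomial.

x^2 + y^2 + 2*y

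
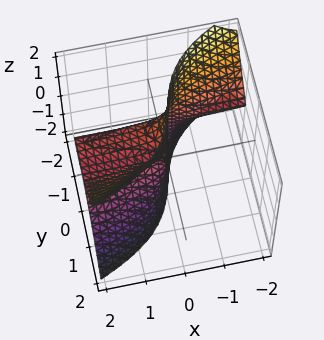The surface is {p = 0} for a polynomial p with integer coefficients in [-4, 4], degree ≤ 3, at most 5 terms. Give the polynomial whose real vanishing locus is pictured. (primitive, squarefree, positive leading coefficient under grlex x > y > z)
3*x*z^2 - 2*y^3 - y*z^2 - 2*y^2

(a) The degree is 3 — no degree-2 surface has this shape.
(b) Observable constraints: every point of the z-axis in the box is on the surface; it meets the y-axis at y = -1 (among the integer gridlines).
(c) The integer polynomial consistent with all of this is the stated p.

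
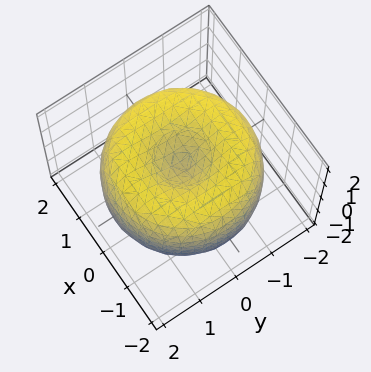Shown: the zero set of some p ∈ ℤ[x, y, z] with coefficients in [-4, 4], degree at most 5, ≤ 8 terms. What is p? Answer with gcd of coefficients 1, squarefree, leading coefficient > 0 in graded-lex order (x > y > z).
x^4 + 2*x^2*y^2 + y^4 - 3*x^2 - 3*y^2 + 2*z^2 - 1

1. The degree is 4 — a generic line meets the surface in up to 4 points.
2. Symmetries: every cross-section ⟂ z is a circle, so x, y appear only via x² + y².
3. From the axis intercepts and sections: a circular section at z = 0 has radius between 1 and 2.
4. Together with the visible shape, these determine p as stated.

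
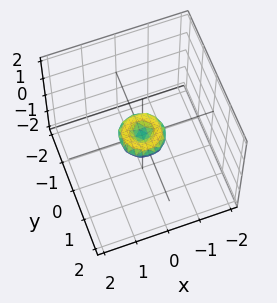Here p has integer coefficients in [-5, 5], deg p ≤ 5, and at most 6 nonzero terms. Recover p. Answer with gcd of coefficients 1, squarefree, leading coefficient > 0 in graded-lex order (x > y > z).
(a) Degree: no degree-3 surface has this shape, so deg p = 4.
(b) Symmetries: the z-axis is an axis of rotation, so x and y enter only as x² + y².
(c) From the visible intercepts: a circular section at z = 0 has radius between 0 and 1; it meets the x-axis at x = 0 (among the integer gridlines); it crosses the z-axis at the gridline z = 0; one y-axis crossing is at y = 0.
(d) Putting this together gives p.

2*x^4 + 4*x^2*y^2 + 2*y^4 - x^2 - y^2 + 2*z^2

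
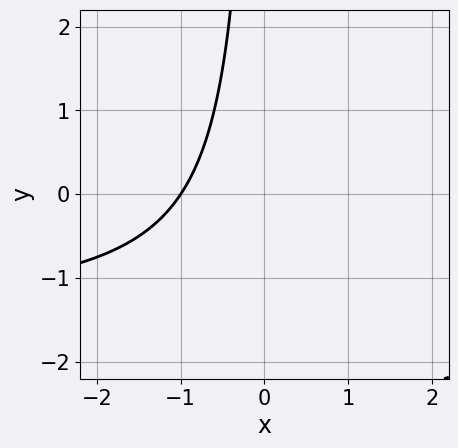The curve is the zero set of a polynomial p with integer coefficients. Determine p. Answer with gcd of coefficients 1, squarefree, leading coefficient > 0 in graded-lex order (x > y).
2*x*y + 3*x + 3

First, degree: the shape is more complex than any degree-1 curve, so deg p = 2.
Next, observable constraints: no y-intercept at any integer in the box; it meets the x-axis at x = -1 (among the integer gridlines).
Finally, solving for integer coefficients yields p as stated.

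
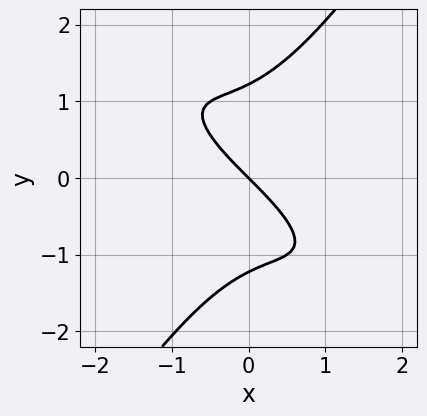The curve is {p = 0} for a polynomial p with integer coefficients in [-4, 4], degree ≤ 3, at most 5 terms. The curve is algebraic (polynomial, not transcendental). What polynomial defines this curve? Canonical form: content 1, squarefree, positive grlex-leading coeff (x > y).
2*x^3 + 3*x^2*y - 2*y^3 + 3*x + 3*y

1. Degree: a generic line meets the curve in up to 3 points, so deg p = 3.
2. From the visible intercepts: it crosses the y-axis at the gridline y = 0; it meets the x-axis at x = 0 (among the integer gridlines).
3. Together with the visible shape, these determine p as stated.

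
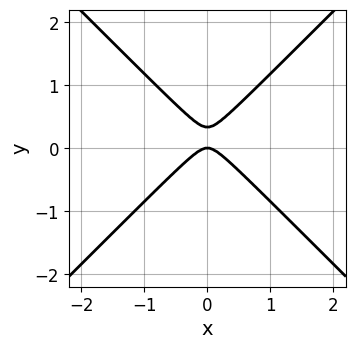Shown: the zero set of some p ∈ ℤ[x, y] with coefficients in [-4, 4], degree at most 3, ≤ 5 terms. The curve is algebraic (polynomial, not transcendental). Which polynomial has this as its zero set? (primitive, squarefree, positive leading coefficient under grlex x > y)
3*x^2 - 3*y^2 + y

(a) The degree is 2 — the shape is more complex than any degree-1 curve.
(b) Symmetries: mirror symmetry x ↦ −x ⇒ only even powers of x.
(c) Observable constraints: one y-axis crossing is at y = 0; it crosses the x-axis at the gridline x = 0.
(d) Together with the visible shape, these determine p as stated.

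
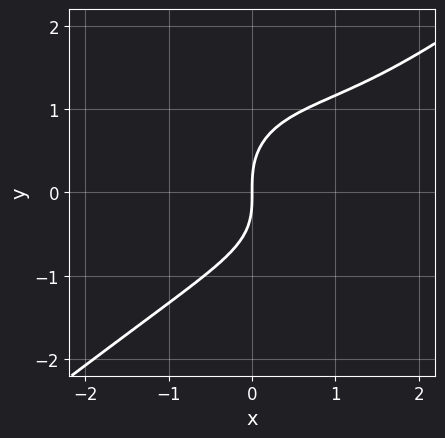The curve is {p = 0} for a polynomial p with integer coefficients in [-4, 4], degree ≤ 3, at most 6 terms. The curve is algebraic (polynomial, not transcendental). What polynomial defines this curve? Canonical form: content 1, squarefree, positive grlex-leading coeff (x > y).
x^3 - 2*y^3 - 2*x^2 + x*y + 3*x

1. The degree is 3 — no degree-2 curve has this shape.
2. Checking where it meets the axes: one x-axis crossing is at x = 0; one y-axis crossing is at y = 0.
3. These observations pin down the coefficients.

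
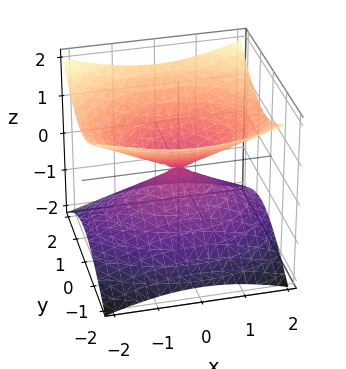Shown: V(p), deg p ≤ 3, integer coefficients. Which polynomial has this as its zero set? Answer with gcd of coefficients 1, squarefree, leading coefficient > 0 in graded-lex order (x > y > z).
(a) deg p = 2. Two nappes meeting at a single point; a quadric.
(b) Symmetries: the z ↦ −z reflection is a symmetry, so z appears only in even powers; it's symmetric under x → −x, forcing even powers of x; the y ↦ −y reflection is a symmetry, so y appears only in even powers.
(c) From the axis intercepts and sections: it crosses the x-axis at the gridline x = 0; it meets the y-axis at y = 0 (among the integer gridlines); it crosses the z-axis at the gridline z = 0.
(d) Together with the visible shape, these determine p as stated.

x^2 + 2*y^2 - 3*z^2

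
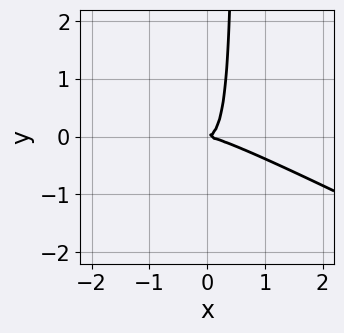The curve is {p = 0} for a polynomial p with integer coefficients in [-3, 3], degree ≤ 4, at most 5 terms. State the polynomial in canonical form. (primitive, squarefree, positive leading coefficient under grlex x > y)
1. Degree: a generic line meets the curve in up to 3 points, so deg p = 3.
2. Against the integer gridlines: one x-axis crossing is at x = 0; one y-axis crossing is at y = 0.
3. The integer polynomial consistent with all of this is the stated p.

x^3 + 3*x^2*y + 2*x*y^2 - y^2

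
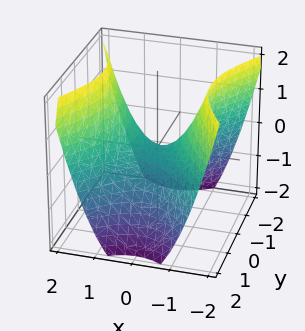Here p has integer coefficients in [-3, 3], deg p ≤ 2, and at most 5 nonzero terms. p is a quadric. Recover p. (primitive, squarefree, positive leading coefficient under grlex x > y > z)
Degree: a hyperbolic paraboloid; a quadric, so deg p = 2.
Symmetries: the x ↦ −x reflection is a symmetry, so x appears only in even powers; mirror symmetry y ↦ −y ⇒ only even powers of y.
Reading off the gridlines: it meets the x-axis at x = 0 (among the integer gridlines); one z-axis crossing is at z = 0; one y-axis crossing is at y = 0.
The integer polynomial consistent with all of this is the stated p.

3*x^2 - 2*y^2 - 3*z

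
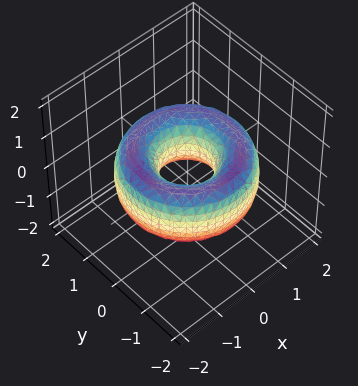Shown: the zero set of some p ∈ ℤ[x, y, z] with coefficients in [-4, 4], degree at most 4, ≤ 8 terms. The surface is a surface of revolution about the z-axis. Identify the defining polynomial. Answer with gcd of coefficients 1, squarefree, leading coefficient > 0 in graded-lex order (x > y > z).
x^4 + 2*x^2*y^2 + y^4 - 3*x^2 - 3*y^2 + 2*z^2 + 1

1. deg p = 4. No degree-3 surface has this shape.
2. By symmetry, every cross-section ⟂ z is a circle, so x, y appear only via x² + y².
3. From the visible intercepts: the surface avoids every integer z-axis point in the box; a circular section at z = 0 has radius between 0 and 1.
4. Assembling these constraints gives the stated polynomial.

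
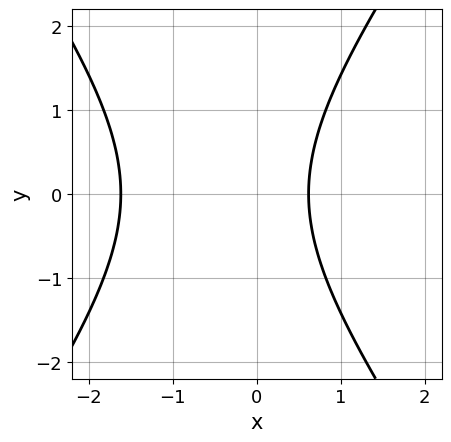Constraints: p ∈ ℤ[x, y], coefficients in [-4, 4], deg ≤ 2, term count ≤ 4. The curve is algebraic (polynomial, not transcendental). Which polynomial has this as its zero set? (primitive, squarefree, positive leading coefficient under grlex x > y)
1. Degree: a generic line meets the curve in up to 2 points, so deg p = 2.
2. Symmetries: it's symmetric under y → −y, forcing even powers of y.
3. Observable constraints: no y-intercept at any integer in the box.
4. Putting this together gives p.

2*x^2 - y^2 + 2*x - 2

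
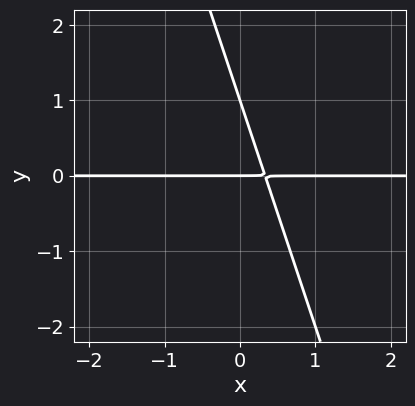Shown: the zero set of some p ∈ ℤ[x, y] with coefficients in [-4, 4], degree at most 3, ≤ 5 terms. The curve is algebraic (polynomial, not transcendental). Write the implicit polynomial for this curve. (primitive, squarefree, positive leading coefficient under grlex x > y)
3*x*y + y^2 - y

(a) The degree is 2 — a generic line meets the curve in up to 2 points.
(b) From the visible intercepts: the visible x-axis segment lies entirely on the curve; the y-axis gridline crossings are at y ∈ {0, 1}.
(c) Matching integer coefficients to the picture gives p.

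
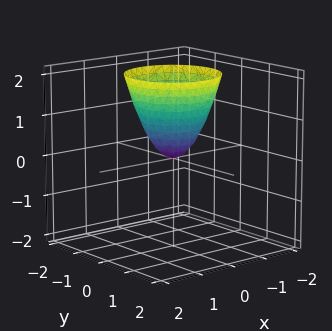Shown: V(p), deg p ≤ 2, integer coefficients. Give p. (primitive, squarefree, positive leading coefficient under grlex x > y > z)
3*x^2 + 3*y^2 - 2*z

1. deg p = 2. A single bowl opening along one axis; a quadric.
2. Symmetries: every cross-section ⟂ z is a circle, so x, y appear only via x² + y².
3. Against the integer gridlines: it meets the z-axis at z = 0 (among the integer gridlines); a circular section at z = 1 has radius between 0 and 1; one x-axis crossing is at x = 0; one y-axis crossing is at y = 0.
4. The integer polynomial consistent with all of this is the stated p.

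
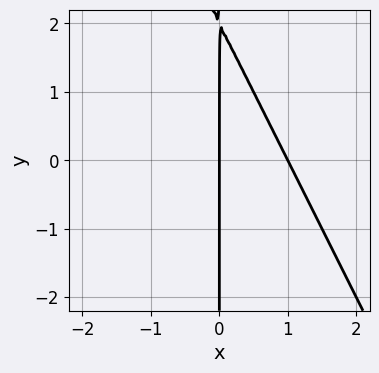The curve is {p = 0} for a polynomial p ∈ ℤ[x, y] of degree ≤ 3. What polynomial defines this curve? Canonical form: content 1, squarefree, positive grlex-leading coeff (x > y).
2*x^2 + x*y - 2*x

Degree: a generic line meets the curve in up to 2 points, so deg p = 2.
Observable constraints: among the integer gridlines, it crosses the x-axis at x ∈ {0, 1}; every point of the y-axis in the box is on the curve.
Matching integer coefficients to the picture gives p.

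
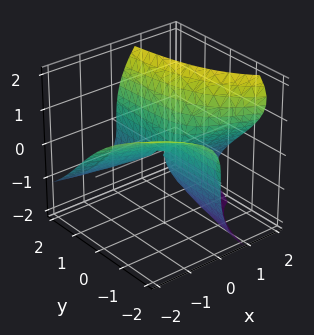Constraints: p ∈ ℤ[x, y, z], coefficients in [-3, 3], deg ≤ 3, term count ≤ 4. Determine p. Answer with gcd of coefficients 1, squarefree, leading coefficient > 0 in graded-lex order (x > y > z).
First, degree: no degree-2 surface has this shape, so deg p = 3.
Then, against the integer gridlines: it crosses the z-axis at the gridline z = 0; every point of the y-axis in the box is on the surface; it meets the x-axis at x = 0 (among the integer gridlines).
Finally, together with the visible shape, these determine p as stated.

z^3 - x^2 - 3*x*y - 3*x*z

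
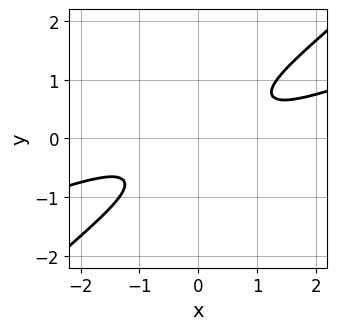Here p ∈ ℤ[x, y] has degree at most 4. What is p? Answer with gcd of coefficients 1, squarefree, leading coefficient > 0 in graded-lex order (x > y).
x^4 - 3*x^3*y + 3*y^4 + 1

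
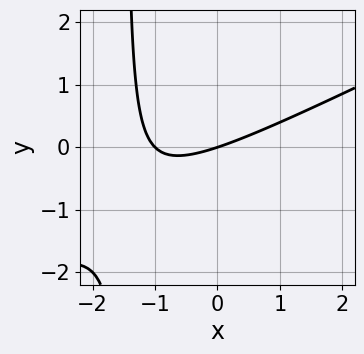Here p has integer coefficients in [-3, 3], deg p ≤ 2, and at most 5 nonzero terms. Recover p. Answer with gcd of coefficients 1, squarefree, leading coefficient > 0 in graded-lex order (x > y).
deg p = 2. A generic line meets the curve in up to 2 points.
Against the integer gridlines: it meets the y-axis at y = 0 (among the integer gridlines); among the integer gridlines, it crosses the x-axis at x ∈ {-1, 0}.
Together with the visible shape, these determine p as stated.

x^2 - 2*x*y + x - 3*y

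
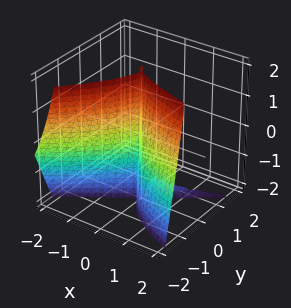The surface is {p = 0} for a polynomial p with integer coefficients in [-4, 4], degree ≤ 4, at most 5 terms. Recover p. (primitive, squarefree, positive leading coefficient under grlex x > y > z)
First, I count 2 distinct pieces. They look like related sheets of one shape, so recover p as a whole.
Then, degree: no degree-2 surface has this shape, so deg p = 3.
Next, from the axis intercepts and sections: every point of the z-axis in the box is on the surface; it meets the y-axis at y = 0 (among the integer gridlines).
Finally, fitting integer coefficients to these (and the overall shape) gives p.

2*x*y^2 - 2*x*y*z - 3*y^3 - 3*x^2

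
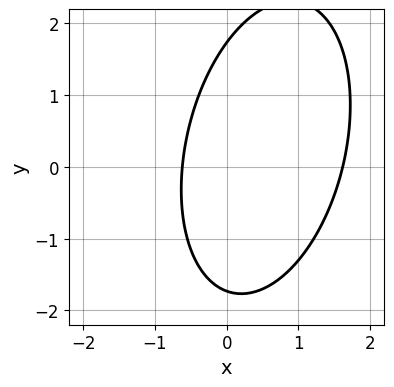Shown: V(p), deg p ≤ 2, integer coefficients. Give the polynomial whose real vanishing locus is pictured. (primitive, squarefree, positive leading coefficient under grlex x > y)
3*x^2 - x*y + y^2 - 3*x - 3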